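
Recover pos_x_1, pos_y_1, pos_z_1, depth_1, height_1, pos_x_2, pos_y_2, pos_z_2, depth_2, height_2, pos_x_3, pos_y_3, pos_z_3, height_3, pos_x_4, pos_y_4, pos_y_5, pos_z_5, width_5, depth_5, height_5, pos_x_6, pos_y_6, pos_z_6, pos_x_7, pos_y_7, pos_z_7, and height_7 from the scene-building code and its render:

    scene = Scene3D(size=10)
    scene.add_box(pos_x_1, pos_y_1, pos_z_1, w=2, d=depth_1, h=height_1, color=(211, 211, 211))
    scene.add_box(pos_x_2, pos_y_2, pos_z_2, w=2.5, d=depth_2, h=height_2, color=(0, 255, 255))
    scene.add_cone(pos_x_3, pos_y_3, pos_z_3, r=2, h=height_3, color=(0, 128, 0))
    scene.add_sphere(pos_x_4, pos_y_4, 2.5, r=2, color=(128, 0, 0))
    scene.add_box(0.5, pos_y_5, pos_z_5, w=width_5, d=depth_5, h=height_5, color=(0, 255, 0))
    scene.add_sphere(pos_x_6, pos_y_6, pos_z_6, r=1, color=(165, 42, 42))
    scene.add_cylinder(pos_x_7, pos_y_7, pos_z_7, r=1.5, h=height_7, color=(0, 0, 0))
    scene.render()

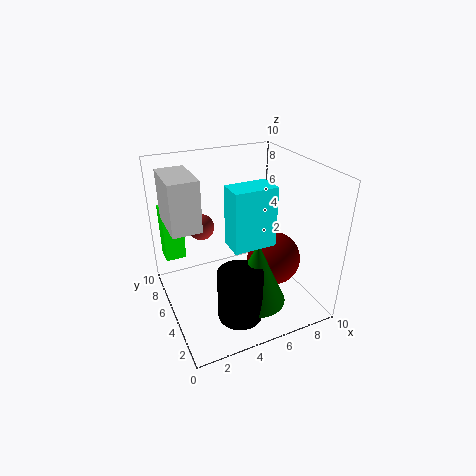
pos_x_1 = 0.5, pos_y_1 = 5, pos_z_1 = 6, depth_1 = 3.5, height_1 = 3.5, pos_x_2 = 3, pos_y_2 = 1, pos_z_2 = 6.5, depth_2 = 1.5, height_2 = 3.5, pos_x_3 = 5.5, pos_y_3 = 3, pos_z_3 = 1, height_3 = 4.5, pos_x_4 = 8, pos_y_4 = 5, pos_y_5 = 8, pos_z_5 = 2.5, width_5 = 1.5, depth_5 = 1.5, height_5 = 4, pos_x_6 = 3.5, pos_y_6 = 8.5, pos_z_6 = 4.5, pos_x_7 = 4, pos_y_7 = 2.5, pos_z_7 = 0.5, height_7 = 3.5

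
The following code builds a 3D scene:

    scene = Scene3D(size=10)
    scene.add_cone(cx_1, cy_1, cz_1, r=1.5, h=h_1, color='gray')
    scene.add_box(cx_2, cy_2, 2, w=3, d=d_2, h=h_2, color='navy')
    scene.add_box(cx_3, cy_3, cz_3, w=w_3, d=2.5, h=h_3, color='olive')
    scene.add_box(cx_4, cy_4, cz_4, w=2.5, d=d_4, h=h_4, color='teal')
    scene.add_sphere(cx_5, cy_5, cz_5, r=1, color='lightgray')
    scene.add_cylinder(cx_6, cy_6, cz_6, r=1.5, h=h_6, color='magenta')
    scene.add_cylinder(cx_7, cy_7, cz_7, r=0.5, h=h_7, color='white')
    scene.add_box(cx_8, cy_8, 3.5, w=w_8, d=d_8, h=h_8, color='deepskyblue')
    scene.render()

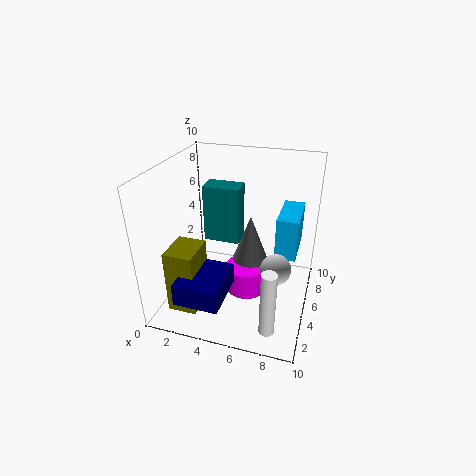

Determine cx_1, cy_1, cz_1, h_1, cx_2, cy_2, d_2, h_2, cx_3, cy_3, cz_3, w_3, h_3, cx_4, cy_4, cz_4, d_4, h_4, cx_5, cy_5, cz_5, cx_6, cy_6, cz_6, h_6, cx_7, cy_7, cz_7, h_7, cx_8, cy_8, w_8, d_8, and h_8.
cx_1 = 5.5, cy_1 = 6.5, cz_1 = 2, h_1 = 4, cx_2 = 2, cy_2 = 0.5, d_2 = 3.5, h_2 = 1.5, cx_3 = 1, cy_3 = 1.5, cz_3 = 0.5, w_3 = 2, h_3 = 4.5, cx_4 = 2.5, cy_4 = 5, cz_4 = 4.5, d_4 = 1.5, h_4 = 4, cx_5 = 8, cy_5 = 3.5, cz_5 = 4, cx_6 = 5.5, cy_6 = 5.5, cz_6 = 0.5, h_6 = 2, cx_7 = 8, cy_7 = 1.5, cz_7 = 0.5, h_7 = 4.5, cx_8 = 7.5, cy_8 = 5.5, w_8 = 1.5, d_8 = 3.5, h_8 = 3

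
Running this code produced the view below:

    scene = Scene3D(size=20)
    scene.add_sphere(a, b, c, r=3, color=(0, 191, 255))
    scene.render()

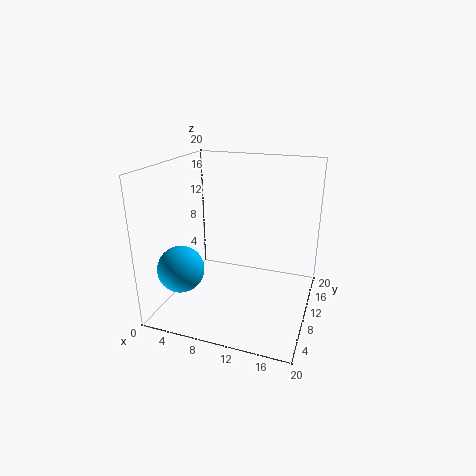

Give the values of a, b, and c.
a = 4.5; b = 3.5; c = 7.5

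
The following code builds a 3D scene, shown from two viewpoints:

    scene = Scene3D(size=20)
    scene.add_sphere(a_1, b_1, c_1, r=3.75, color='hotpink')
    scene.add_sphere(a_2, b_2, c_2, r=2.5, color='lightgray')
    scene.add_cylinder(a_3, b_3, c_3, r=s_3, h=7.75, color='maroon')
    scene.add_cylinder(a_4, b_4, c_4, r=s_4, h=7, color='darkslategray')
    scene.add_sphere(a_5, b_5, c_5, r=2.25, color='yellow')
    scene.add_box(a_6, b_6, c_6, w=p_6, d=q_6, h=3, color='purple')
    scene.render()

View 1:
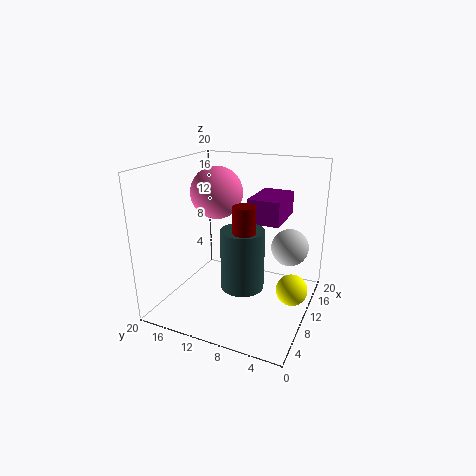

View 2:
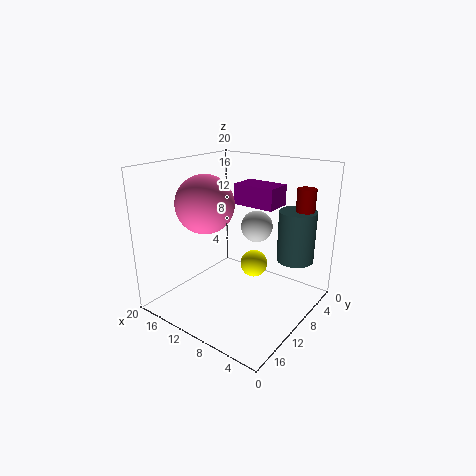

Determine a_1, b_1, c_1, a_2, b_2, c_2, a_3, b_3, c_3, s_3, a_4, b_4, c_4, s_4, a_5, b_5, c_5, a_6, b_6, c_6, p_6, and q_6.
a_1 = 12; b_1 = 14.25; c_1 = 15.5; a_2 = 11.5; b_2 = 3; c_2 = 9.25; a_3 = 2.25; b_3 = 5.75; c_3 = 9.5; s_3 = 1.25; a_4 = 3; b_4 = 6.25; c_4 = 7.25; s_4 = 2.5; a_5 = 12.25; b_5 = 2.5; c_5 = 2.25; a_6 = 6.5; b_6 = 3.25; c_6 = 13.75; p_6 = 6.25; q_6 = 4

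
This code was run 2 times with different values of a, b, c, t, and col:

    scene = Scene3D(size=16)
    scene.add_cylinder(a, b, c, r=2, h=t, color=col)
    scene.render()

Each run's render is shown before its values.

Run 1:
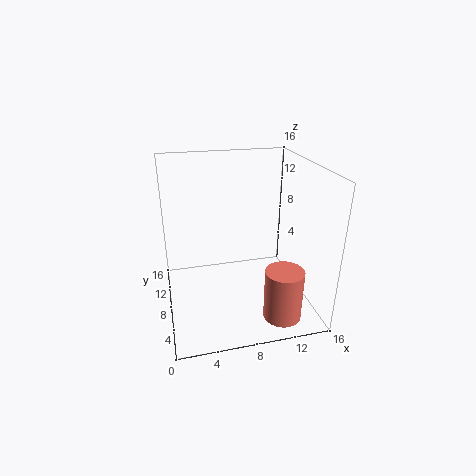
a = 11.5, b = 2.5, c = 1, t = 5.5, col = 'salmon'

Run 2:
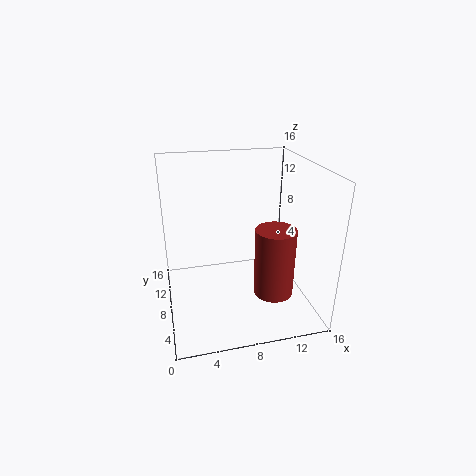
a = 10.5, b = 3, c = 4, t = 7, col = 'brown'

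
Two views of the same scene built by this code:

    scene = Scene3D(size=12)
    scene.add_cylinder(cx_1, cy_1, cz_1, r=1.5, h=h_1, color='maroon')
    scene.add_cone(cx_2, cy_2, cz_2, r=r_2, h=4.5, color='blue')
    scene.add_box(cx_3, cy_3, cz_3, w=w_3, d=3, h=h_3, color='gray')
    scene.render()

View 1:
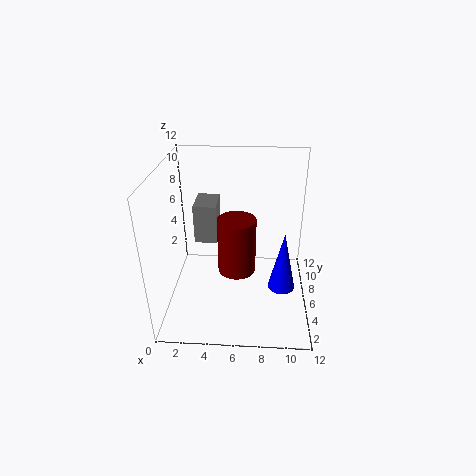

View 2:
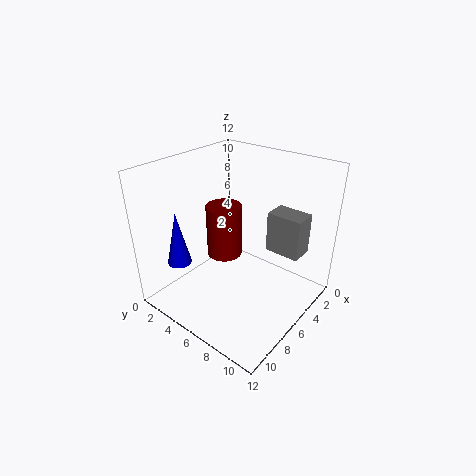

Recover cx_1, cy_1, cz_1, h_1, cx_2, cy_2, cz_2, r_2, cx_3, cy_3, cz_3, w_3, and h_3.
cx_1 = 6, cy_1 = 4.5, cz_1 = 4, h_1 = 4.5, cx_2 = 9.5, cy_2 = 2.5, cz_2 = 4, r_2 = 1, cx_3 = 2, cy_3 = 7.5, cz_3 = 4.5, w_3 = 2, h_3 = 3.5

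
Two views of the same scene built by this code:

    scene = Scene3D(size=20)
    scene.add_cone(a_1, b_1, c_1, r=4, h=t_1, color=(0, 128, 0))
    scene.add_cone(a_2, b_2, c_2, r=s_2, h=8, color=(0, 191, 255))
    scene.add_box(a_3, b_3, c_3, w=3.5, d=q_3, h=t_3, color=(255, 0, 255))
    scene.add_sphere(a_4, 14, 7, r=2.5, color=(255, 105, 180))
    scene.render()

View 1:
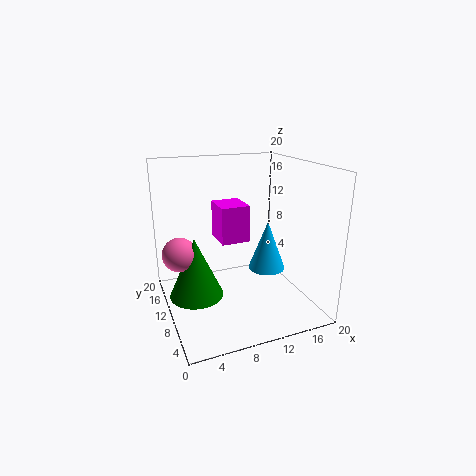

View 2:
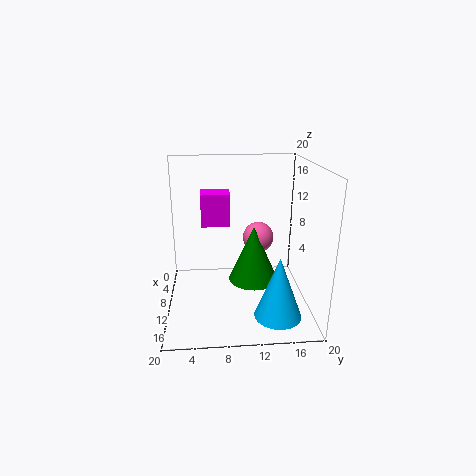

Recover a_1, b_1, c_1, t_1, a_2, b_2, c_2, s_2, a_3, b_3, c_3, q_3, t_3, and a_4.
a_1 = 4.5, b_1 = 13, c_1 = 0.5, t_1 = 9, a_2 = 17, b_2 = 14.5, c_2 = 2, s_2 = 3, a_3 = 6, b_3 = 5, c_3 = 11.5, q_3 = 4, t_3 = 4.5, a_4 = 2.5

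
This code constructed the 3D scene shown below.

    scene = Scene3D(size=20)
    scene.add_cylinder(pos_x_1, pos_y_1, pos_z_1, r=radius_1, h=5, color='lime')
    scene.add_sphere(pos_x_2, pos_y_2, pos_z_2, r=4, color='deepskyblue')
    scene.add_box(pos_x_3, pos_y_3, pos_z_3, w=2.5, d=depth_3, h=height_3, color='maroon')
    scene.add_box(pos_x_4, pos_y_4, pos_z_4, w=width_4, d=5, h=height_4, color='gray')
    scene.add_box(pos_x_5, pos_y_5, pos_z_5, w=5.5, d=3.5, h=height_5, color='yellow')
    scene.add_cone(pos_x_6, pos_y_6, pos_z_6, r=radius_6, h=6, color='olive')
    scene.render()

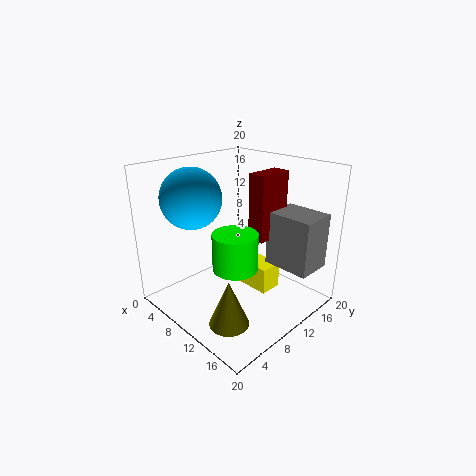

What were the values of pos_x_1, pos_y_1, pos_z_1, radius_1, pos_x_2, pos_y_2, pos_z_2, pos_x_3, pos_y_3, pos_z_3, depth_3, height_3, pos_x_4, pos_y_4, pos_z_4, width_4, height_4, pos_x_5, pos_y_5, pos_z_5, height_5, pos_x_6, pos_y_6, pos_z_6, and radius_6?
pos_x_1 = 12, pos_y_1 = 7.5, pos_z_1 = 7, radius_1 = 3, pos_x_2 = 6.5, pos_y_2 = 5, pos_z_2 = 16, pos_x_3 = 11, pos_y_3 = 11, pos_z_3 = 10, depth_3 = 5, height_3 = 9, pos_x_4 = 13, pos_y_4 = 12.5, pos_z_4 = 6.5, width_4 = 6.5, height_4 = 7.5, pos_x_5 = 7, pos_y_5 = 13, pos_z_5 = 0.5, height_5 = 4, pos_x_6 = 15, pos_y_6 = 3.5, pos_z_6 = 2, radius_6 = 2.5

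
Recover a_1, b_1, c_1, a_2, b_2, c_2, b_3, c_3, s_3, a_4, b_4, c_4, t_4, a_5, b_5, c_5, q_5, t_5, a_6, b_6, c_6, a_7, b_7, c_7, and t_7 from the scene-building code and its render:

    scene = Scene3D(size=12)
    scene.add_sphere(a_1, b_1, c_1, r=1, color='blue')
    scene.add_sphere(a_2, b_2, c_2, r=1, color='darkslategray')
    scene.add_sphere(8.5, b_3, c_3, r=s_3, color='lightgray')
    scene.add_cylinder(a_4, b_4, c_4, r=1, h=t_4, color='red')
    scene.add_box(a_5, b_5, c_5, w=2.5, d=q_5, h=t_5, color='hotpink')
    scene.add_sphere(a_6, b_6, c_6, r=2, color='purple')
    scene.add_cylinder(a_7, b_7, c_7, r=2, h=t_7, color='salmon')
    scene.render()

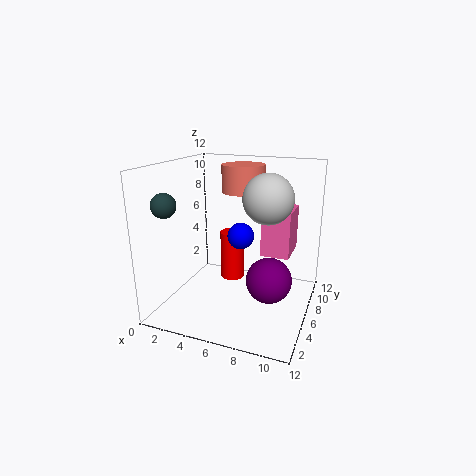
a_1 = 7; b_1 = 4; c_1 = 7; a_2 = 1; b_2 = 3; c_2 = 9; b_3 = 6; c_3 = 9.5; s_3 = 2; a_4 = 5.5; b_4 = 6; c_4 = 2.5; t_4 = 4; a_5 = 7.5; b_5 = 7.5; c_5 = 4; q_5 = 3.5; t_5 = 4; a_6 = 8.5; b_6 = 7; c_6 = 2; a_7 = 5; b_7 = 10; c_7 = 9; t_7 = 2.5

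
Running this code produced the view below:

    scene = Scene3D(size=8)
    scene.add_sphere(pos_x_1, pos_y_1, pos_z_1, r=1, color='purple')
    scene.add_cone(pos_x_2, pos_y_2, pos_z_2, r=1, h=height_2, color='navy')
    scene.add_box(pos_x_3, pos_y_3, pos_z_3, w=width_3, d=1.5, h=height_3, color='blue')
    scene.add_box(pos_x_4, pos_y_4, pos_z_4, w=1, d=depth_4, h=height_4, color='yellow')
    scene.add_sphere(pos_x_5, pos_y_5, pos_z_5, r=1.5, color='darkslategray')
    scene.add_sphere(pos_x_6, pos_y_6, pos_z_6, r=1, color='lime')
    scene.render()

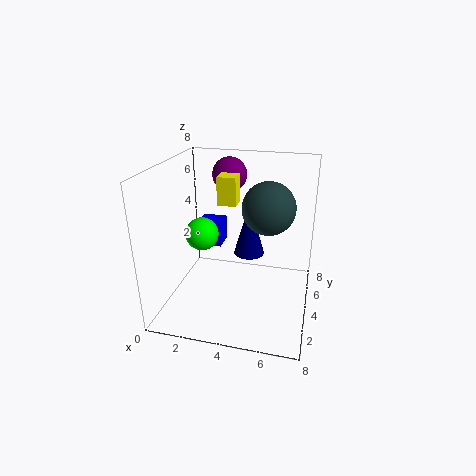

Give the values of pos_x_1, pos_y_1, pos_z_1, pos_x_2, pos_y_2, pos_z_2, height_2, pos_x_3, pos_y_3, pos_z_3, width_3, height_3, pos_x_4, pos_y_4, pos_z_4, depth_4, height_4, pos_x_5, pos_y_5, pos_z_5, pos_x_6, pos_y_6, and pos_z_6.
pos_x_1 = 3
pos_y_1 = 6
pos_z_1 = 7
pos_x_2 = 4
pos_y_2 = 7
pos_z_2 = 1.5
height_2 = 3.5
pos_x_3 = 1
pos_y_3 = 5.5
pos_z_3 = 2.5
width_3 = 1.5
height_3 = 1.5
pos_x_4 = 3
pos_y_4 = 3.5
pos_z_4 = 6
depth_4 = 1
height_4 = 1.5
pos_x_5 = 5.5
pos_y_5 = 5
pos_z_5 = 5.5
pos_x_6 = 1.5
pos_y_6 = 5
pos_z_6 = 3.5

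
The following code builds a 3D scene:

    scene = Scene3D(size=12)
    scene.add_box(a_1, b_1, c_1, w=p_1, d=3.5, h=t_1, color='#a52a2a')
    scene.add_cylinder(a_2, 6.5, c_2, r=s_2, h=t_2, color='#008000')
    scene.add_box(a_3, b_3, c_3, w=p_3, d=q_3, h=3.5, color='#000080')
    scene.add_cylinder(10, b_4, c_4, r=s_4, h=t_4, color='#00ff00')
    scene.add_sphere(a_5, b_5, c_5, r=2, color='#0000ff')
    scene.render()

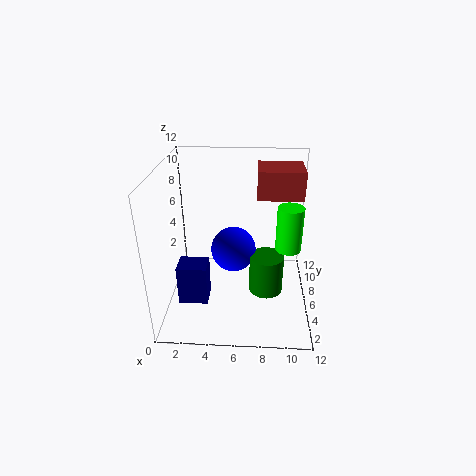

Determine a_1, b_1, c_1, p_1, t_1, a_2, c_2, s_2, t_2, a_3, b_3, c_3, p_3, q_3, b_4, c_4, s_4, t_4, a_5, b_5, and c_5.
a_1 = 7.5; b_1 = 8; c_1 = 8.5; p_1 = 4; t_1 = 2.5; a_2 = 8.5; c_2 = 0.5; s_2 = 1.5; t_2 = 3.5; a_3 = 1; b_3 = 4; c_3 = 0.5; p_3 = 2.5; q_3 = 2; b_4 = 4.5; c_4 = 6; s_4 = 1; t_4 = 3.5; a_5 = 5.5; b_5 = 7.5; c_5 = 4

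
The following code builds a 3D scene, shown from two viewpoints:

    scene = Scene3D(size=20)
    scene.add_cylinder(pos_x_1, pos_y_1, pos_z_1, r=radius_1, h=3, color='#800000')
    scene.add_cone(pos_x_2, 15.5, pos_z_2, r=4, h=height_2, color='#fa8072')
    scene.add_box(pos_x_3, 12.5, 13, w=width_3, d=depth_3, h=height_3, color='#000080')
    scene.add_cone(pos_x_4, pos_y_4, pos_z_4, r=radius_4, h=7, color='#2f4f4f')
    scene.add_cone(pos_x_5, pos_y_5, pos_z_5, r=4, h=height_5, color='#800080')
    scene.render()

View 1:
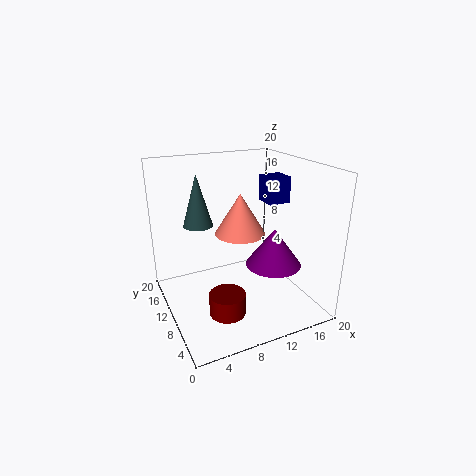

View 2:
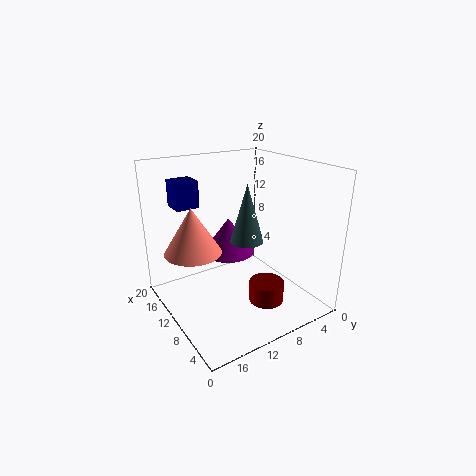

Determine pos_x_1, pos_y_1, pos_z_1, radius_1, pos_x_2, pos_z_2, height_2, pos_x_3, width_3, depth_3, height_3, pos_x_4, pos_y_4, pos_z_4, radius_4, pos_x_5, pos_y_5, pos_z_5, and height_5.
pos_x_1 = 7
pos_y_1 = 7
pos_z_1 = 0.5
radius_1 = 2.5
pos_x_2 = 13
pos_z_2 = 8
height_2 = 6.5
pos_x_3 = 16.5
width_3 = 3.5
depth_3 = 3.5
height_3 = 4
pos_x_4 = 5
pos_y_4 = 12
pos_z_4 = 12
radius_4 = 2
pos_x_5 = 15
pos_y_5 = 8.5
pos_z_5 = 5.5
height_5 = 5.5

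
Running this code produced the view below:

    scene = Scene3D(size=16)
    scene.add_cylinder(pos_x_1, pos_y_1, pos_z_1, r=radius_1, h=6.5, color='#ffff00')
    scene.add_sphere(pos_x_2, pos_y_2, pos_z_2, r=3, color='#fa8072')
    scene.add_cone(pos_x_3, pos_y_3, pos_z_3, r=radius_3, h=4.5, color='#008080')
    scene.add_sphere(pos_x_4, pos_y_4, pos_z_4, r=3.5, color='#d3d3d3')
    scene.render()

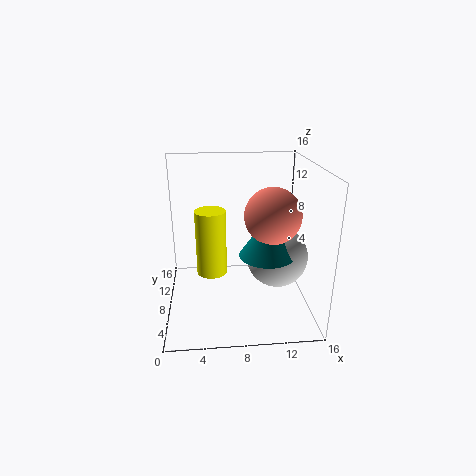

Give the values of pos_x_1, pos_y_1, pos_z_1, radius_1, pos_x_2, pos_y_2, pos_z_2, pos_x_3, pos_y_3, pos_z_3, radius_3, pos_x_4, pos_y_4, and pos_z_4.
pos_x_1 = 5; pos_y_1 = 4.5; pos_z_1 = 6; radius_1 = 1.5; pos_x_2 = 11.5; pos_y_2 = 6.5; pos_z_2 = 11; pos_x_3 = 11; pos_y_3 = 6.5; pos_z_3 = 6.5; radius_3 = 3; pos_x_4 = 12.5; pos_y_4 = 8; pos_z_4 = 5.5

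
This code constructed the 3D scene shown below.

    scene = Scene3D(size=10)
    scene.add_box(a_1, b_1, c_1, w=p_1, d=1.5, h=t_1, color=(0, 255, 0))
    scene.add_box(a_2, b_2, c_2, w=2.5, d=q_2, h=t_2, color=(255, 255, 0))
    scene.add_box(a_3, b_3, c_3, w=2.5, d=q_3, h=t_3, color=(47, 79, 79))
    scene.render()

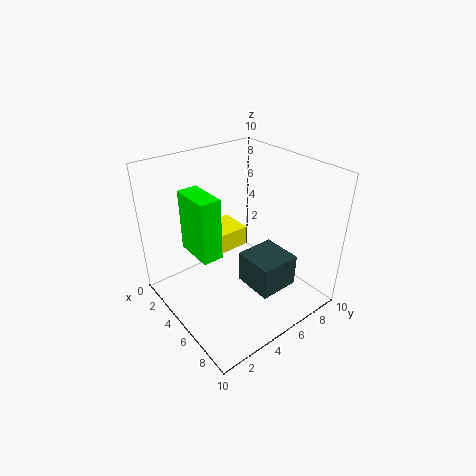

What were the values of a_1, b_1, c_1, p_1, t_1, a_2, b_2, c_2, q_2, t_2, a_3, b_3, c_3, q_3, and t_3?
a_1 = 1.5
b_1 = 2.5
c_1 = 3.5
p_1 = 3
t_1 = 4.5
a_2 = 1
b_2 = 4.5
c_2 = 3
q_2 = 2.5
t_2 = 1.5
a_3 = 7
b_3 = 3.5
c_3 = 3.5
q_3 = 2.5
t_3 = 2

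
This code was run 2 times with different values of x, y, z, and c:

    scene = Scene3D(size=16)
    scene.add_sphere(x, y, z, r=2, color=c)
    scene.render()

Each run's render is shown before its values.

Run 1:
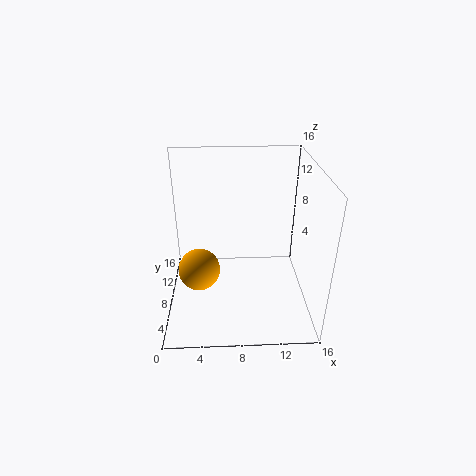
x = 4; y = 3; z = 7.5; c = 'orange'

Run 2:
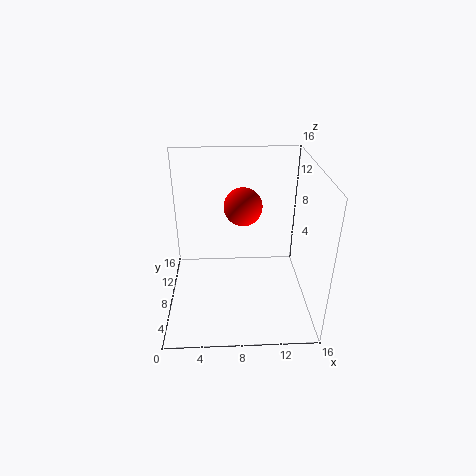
x = 8.5; y = 7.5; z = 12; c = 'red'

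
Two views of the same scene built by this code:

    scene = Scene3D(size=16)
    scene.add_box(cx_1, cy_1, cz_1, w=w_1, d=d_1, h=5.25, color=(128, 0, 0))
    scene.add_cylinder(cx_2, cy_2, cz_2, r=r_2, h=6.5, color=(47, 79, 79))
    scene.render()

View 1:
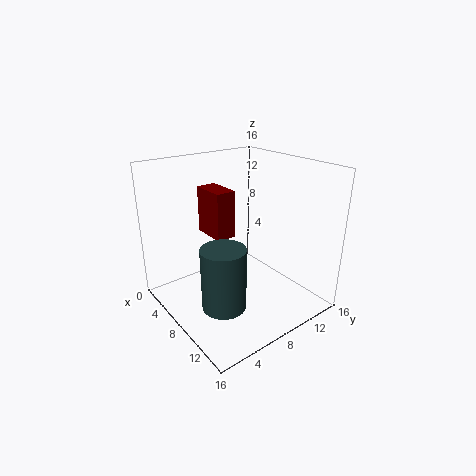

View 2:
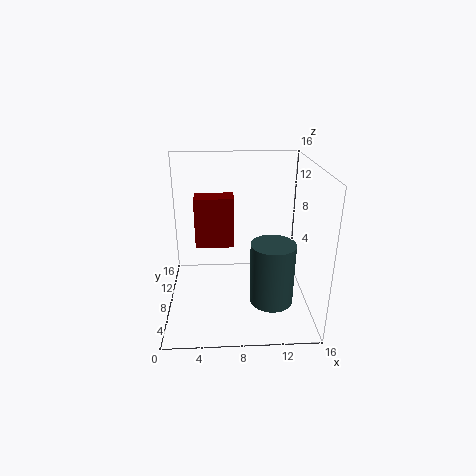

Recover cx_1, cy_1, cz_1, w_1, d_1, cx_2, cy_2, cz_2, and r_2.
cx_1 = 3.5, cy_1 = 5.75, cz_1 = 8, w_1 = 4, d_1 = 2.25, cx_2 = 11.25, cy_2 = 3.75, cz_2 = 2.75, r_2 = 2.25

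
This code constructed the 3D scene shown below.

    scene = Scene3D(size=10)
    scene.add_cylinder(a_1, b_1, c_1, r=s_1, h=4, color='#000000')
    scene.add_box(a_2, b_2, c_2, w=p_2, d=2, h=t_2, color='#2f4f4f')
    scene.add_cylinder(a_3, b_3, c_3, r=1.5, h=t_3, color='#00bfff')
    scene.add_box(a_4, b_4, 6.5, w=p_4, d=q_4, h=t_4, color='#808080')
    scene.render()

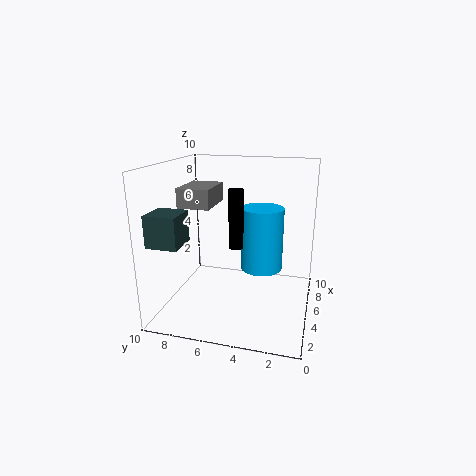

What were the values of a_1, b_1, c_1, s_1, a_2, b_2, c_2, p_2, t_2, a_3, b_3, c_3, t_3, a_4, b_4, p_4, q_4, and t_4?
a_1 = 4.5, b_1 = 5, c_1 = 4.5, s_1 = 0.5, a_2 = 0.5, b_2 = 7.5, c_2 = 5.5, p_2 = 2, t_2 = 2, a_3 = 6, b_3 = 3.5, c_3 = 2.5, t_3 = 4.5, a_4 = 6, b_4 = 7.5, p_4 = 3.5, q_4 = 2.5, t_4 = 1.5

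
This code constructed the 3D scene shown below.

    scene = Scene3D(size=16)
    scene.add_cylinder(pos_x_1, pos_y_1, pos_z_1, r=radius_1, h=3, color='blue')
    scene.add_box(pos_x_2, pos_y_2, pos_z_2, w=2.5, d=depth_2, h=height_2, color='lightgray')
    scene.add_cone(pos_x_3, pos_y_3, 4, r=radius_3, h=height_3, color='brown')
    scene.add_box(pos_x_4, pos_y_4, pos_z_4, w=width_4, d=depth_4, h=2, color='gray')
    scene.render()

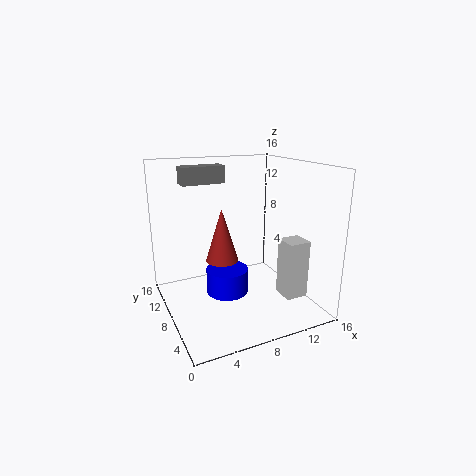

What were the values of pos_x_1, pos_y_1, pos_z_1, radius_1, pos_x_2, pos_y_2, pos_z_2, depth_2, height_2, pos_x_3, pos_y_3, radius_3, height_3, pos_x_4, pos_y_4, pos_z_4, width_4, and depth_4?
pos_x_1 = 7.5, pos_y_1 = 10, pos_z_1 = 0.5, radius_1 = 2.5, pos_x_2 = 12, pos_y_2 = 3.5, pos_z_2 = 1.5, depth_2 = 2.5, height_2 = 6.5, pos_x_3 = 7.5, pos_y_3 = 11.5, radius_3 = 2, height_3 = 6.5, pos_x_4 = 3, pos_y_4 = 11.5, pos_z_4 = 13.5, width_4 = 5, depth_4 = 2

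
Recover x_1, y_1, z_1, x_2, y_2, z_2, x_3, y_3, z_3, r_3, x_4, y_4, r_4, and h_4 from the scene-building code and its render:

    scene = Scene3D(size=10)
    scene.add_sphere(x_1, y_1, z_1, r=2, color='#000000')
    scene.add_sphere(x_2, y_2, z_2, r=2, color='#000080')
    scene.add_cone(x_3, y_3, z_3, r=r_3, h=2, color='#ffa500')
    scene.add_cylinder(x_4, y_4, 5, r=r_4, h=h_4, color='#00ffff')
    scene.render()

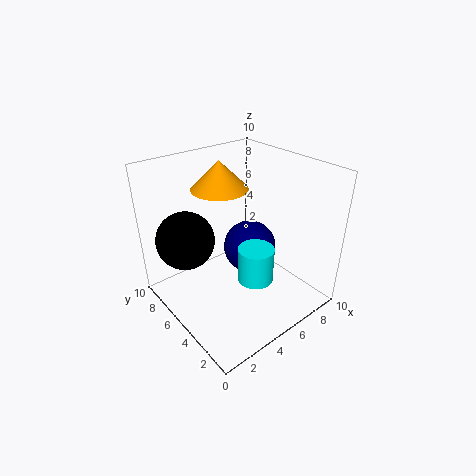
x_1 = 2
y_1 = 7
z_1 = 5
x_2 = 7
y_2 = 6
z_2 = 3
x_3 = 5
y_3 = 7
z_3 = 8
r_3 = 2
x_4 = 3
y_4 = 1
r_4 = 1
h_4 = 2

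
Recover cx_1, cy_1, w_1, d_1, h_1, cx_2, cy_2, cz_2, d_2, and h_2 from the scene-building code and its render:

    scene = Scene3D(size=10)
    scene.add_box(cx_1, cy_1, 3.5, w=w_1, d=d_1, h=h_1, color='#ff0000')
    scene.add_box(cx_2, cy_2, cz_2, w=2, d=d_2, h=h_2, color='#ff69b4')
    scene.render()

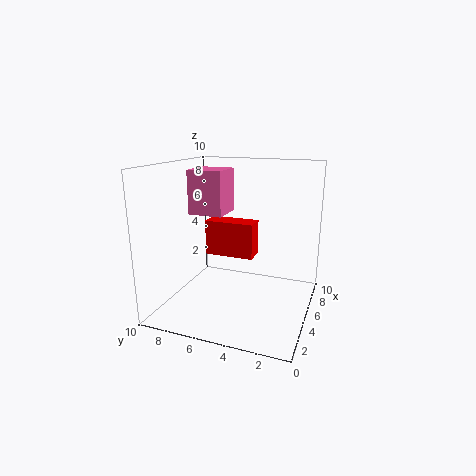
cx_1 = 5, cy_1 = 4, w_1 = 1.5, d_1 = 3.5, h_1 = 2.5, cx_2 = 1, cy_2 = 4.5, cz_2 = 7.5, d_2 = 2, h_2 = 2.5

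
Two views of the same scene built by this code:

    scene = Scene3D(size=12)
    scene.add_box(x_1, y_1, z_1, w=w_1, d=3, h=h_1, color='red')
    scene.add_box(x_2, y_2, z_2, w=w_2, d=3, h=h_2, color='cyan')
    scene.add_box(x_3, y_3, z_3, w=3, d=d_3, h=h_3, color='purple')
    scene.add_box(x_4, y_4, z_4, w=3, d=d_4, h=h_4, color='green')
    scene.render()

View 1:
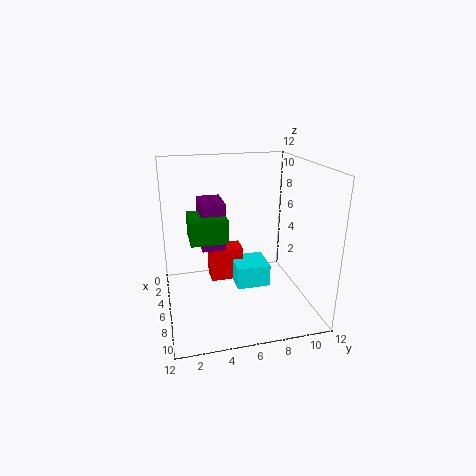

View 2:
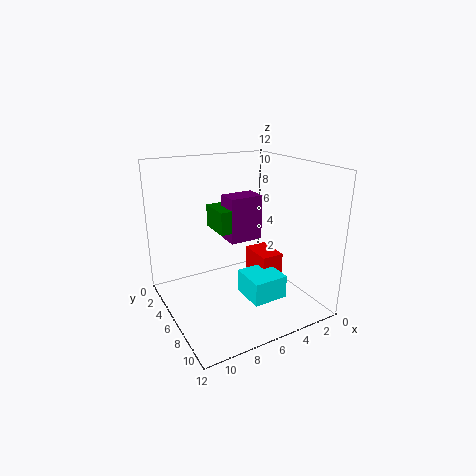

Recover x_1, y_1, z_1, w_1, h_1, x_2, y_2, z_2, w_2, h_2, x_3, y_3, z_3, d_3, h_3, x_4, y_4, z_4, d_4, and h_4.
x_1 = 2
y_1 = 4
z_1 = 1
w_1 = 2
h_1 = 3
x_2 = 3
y_2 = 6
z_2 = 1
w_2 = 3
h_2 = 2
x_3 = 3
y_3 = 3
z_3 = 5
d_3 = 2
h_3 = 4
x_4 = 4
y_4 = 2
z_4 = 6
d_4 = 3
h_4 = 2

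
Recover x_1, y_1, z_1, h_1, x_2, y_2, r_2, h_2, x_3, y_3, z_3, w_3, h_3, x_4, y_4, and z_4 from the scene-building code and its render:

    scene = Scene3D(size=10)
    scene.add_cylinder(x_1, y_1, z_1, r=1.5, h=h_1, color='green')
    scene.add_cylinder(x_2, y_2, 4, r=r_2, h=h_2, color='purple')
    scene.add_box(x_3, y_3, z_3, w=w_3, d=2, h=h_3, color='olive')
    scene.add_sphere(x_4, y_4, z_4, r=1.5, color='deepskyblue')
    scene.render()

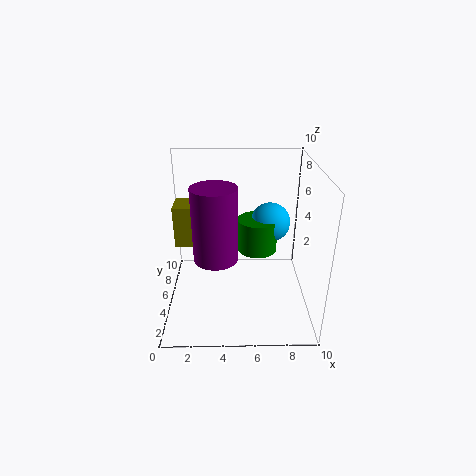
x_1 = 6.5, y_1 = 7, z_1 = 3, h_1 = 2.5, x_2 = 3.5, y_2 = 4, r_2 = 1.5, h_2 = 5, x_3 = 0.5, y_3 = 5.5, z_3 = 4, w_3 = 1.5, h_3 = 3, x_4 = 7.5, y_4 = 7.5, z_4 = 5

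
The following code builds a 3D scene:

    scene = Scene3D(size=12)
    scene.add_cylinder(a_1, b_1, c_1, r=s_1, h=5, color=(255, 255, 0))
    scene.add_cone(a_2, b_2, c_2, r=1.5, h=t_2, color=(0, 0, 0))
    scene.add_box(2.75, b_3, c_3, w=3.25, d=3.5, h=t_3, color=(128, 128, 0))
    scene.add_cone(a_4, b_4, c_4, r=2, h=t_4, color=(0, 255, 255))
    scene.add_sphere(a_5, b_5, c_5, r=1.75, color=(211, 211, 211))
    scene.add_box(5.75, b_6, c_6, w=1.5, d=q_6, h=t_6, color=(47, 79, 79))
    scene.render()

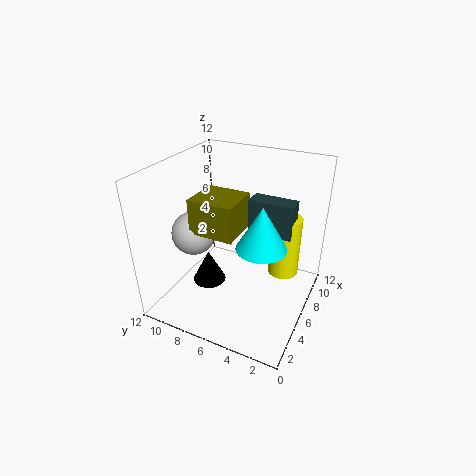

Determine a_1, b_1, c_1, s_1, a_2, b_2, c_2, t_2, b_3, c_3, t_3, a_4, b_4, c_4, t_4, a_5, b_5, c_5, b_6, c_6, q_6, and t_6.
a_1 = 7; b_1 = 2.25; c_1 = 3.25; s_1 = 1.25; a_2 = 6; b_2 = 9; c_2 = 0.75; t_2 = 3; b_3 = 5; c_3 = 7.5; t_3 = 2.75; a_4 = 5; b_4 = 3.5; c_4 = 6.25; t_4 = 3.5; a_5 = 4; b_5 = 9; c_5 = 6.75; b_6 = 1.5; c_6 = 7; q_6 = 3.5; t_6 = 2.75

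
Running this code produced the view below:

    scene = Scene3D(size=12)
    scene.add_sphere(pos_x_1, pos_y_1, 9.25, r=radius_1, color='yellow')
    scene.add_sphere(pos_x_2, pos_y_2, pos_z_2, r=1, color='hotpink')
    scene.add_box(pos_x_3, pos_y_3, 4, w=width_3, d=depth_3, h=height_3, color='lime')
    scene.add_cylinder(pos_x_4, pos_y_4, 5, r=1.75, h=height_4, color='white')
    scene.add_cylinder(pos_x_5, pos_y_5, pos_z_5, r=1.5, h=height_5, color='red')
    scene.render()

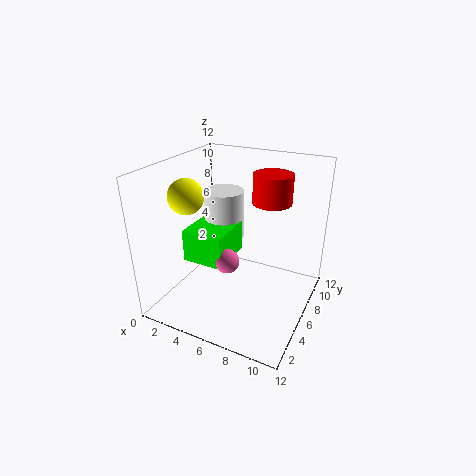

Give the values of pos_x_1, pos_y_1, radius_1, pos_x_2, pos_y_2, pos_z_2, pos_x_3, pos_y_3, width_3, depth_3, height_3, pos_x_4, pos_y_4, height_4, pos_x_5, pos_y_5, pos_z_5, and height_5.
pos_x_1 = 1.75; pos_y_1 = 5; radius_1 = 1.5; pos_x_2 = 5.75; pos_y_2 = 4.5; pos_z_2 = 4.5; pos_x_3 = 2; pos_y_3 = 3.75; width_3 = 3.5; depth_3 = 4; height_3 = 2.75; pos_x_4 = 3.75; pos_y_4 = 7.75; height_4 = 4.25; pos_x_5 = 8.75; pos_y_5 = 6.25; pos_z_5 = 9.5; height_5 = 2.25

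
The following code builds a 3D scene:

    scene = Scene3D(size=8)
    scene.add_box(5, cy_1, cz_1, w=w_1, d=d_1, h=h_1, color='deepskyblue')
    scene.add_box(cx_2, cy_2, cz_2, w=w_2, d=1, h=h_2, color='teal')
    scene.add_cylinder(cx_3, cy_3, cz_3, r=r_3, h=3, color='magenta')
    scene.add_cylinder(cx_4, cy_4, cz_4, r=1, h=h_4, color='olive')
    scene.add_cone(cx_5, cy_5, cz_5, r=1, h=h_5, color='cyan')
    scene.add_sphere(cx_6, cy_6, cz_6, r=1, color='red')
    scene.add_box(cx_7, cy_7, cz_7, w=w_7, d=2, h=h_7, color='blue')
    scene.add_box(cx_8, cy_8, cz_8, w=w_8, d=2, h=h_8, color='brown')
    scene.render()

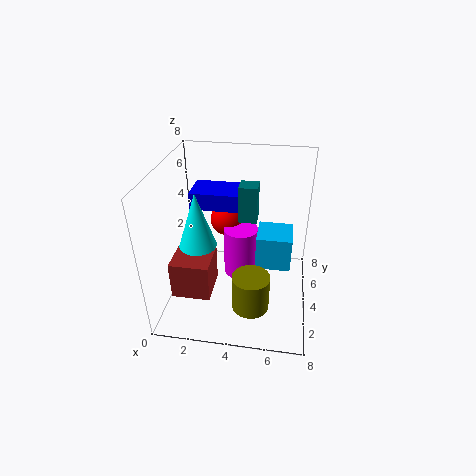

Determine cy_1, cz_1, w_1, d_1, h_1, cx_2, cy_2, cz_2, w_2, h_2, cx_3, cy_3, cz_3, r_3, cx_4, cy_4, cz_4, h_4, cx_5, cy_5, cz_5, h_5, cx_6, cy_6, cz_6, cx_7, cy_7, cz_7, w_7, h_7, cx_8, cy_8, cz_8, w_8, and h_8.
cy_1 = 4; cz_1 = 2; w_1 = 2; d_1 = 2; h_1 = 2; cx_2 = 4; cy_2 = 4; cz_2 = 5; w_2 = 1; h_2 = 2; cx_3 = 4; cy_3 = 5; cz_3 = 1; r_3 = 1; cx_4 = 5; cy_4 = 2; cz_4 = 1; h_4 = 2; cx_5 = 2; cy_5 = 3; cz_5 = 4; h_5 = 3; cx_6 = 3; cy_6 = 6; cz_6 = 4; cx_7 = 1; cy_7 = 5; cz_7 = 5; w_7 = 3; h_7 = 1; cx_8 = 1; cy_8 = 1; cz_8 = 2; w_8 = 2; h_8 = 2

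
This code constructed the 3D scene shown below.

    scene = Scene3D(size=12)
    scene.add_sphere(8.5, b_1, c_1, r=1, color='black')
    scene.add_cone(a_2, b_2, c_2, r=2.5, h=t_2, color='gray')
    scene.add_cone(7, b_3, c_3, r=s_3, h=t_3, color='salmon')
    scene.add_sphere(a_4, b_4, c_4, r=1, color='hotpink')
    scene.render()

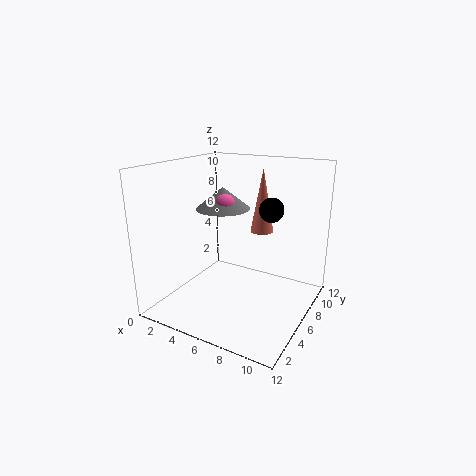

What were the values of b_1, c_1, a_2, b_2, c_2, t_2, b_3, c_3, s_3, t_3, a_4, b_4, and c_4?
b_1 = 7, c_1 = 8.5, a_2 = 3, b_2 = 8.5, c_2 = 7.5, t_2 = 2, b_3 = 8.5, c_3 = 6, s_3 = 1, t_3 = 5.5, a_4 = 3.5, b_4 = 8, c_4 = 8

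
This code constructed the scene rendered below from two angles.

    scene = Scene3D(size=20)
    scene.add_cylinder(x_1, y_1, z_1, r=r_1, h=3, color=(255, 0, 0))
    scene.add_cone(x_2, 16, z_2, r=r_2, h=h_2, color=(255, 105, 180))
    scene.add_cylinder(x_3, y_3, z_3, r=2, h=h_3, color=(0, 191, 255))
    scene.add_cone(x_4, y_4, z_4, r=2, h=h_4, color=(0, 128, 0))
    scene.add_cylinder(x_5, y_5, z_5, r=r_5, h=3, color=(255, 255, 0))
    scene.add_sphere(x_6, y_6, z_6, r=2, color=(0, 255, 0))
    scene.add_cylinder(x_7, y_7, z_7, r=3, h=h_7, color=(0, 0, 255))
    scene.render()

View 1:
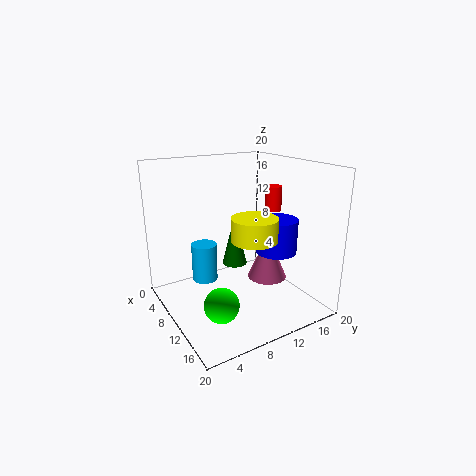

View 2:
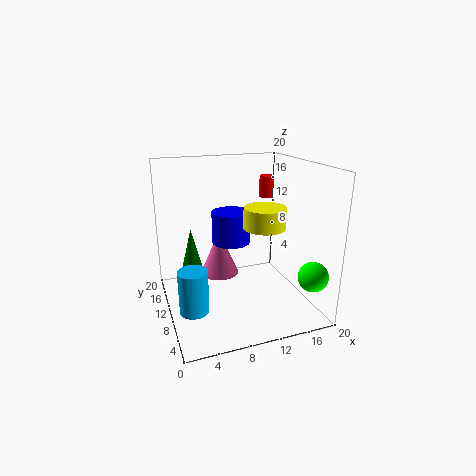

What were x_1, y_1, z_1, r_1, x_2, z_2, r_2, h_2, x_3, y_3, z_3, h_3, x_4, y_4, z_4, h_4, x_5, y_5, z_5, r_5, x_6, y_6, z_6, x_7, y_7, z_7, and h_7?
x_1 = 15; y_1 = 12; z_1 = 15; r_1 = 1; x_2 = 9; z_2 = 2; r_2 = 3; h_2 = 7; x_3 = 3; y_3 = 8; z_3 = 1; h_3 = 6; x_4 = 4; y_4 = 13; z_4 = 3; h_4 = 8; x_5 = 14; y_5 = 10; z_5 = 11; r_5 = 3; x_6 = 18; y_6 = 3; z_6 = 6; x_7 = 11; y_7 = 16; z_7 = 7; h_7 = 5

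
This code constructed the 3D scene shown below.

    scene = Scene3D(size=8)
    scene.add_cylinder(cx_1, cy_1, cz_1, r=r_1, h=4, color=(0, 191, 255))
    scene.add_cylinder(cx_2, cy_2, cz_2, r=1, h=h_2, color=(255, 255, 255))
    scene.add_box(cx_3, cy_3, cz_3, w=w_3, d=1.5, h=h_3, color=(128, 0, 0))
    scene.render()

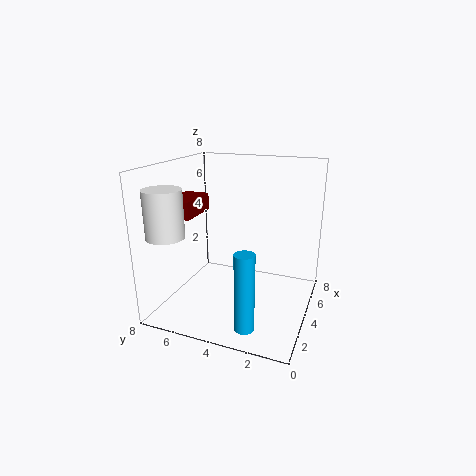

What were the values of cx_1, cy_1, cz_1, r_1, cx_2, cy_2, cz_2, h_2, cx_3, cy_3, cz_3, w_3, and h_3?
cx_1 = 1, cy_1 = 2.5, cz_1 = 0.5, r_1 = 0.5, cx_2 = 1.5, cy_2 = 7, cz_2 = 4.5, h_2 = 2.5, cx_3 = 3, cy_3 = 6.5, cz_3 = 5, w_3 = 2.5, h_3 = 1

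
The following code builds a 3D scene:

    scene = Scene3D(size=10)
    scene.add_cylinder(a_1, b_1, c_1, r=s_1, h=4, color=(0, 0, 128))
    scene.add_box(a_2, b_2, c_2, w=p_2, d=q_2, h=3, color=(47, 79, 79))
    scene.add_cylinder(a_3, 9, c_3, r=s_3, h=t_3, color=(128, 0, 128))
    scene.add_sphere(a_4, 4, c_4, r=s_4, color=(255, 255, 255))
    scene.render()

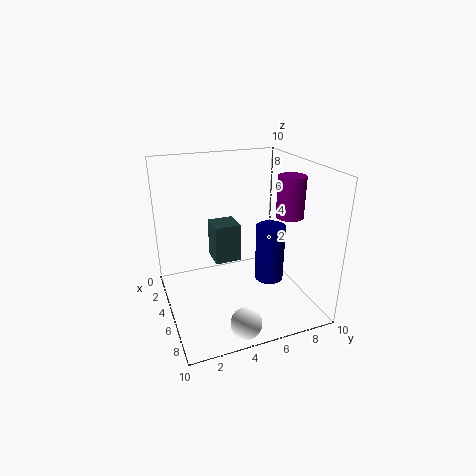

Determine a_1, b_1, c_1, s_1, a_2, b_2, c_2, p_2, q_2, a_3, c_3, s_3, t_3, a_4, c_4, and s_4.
a_1 = 6, b_1 = 7, c_1 = 2, s_1 = 1, a_2 = 1, b_2 = 4, c_2 = 2, p_2 = 2, q_2 = 2, a_3 = 5, c_3 = 6, s_3 = 1, t_3 = 3, a_4 = 9, c_4 = 1, s_4 = 1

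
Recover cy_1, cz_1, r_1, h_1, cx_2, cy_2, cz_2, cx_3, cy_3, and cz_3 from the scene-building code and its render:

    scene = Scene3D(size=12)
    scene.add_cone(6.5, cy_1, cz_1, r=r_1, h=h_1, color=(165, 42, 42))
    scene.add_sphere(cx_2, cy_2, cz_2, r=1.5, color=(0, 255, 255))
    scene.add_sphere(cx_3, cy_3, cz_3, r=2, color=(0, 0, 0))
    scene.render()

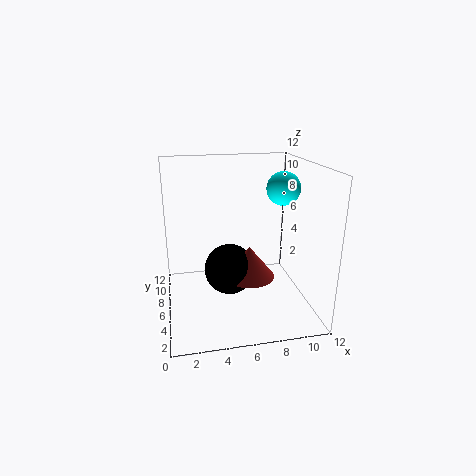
cy_1 = 4, cz_1 = 3.5, r_1 = 2, h_1 = 2.5, cx_2 = 10.5, cy_2 = 8, cz_2 = 9.5, cx_3 = 5, cy_3 = 4.5, cz_3 = 4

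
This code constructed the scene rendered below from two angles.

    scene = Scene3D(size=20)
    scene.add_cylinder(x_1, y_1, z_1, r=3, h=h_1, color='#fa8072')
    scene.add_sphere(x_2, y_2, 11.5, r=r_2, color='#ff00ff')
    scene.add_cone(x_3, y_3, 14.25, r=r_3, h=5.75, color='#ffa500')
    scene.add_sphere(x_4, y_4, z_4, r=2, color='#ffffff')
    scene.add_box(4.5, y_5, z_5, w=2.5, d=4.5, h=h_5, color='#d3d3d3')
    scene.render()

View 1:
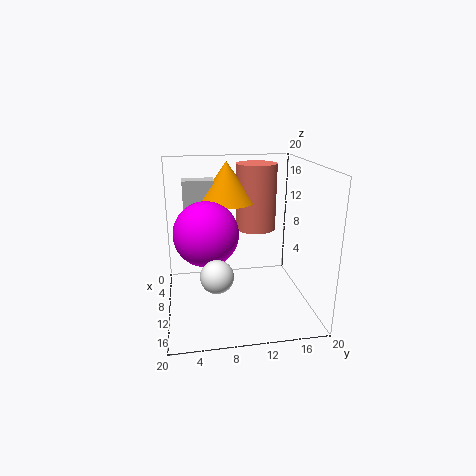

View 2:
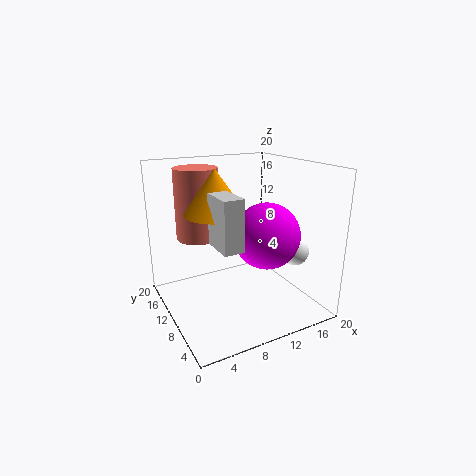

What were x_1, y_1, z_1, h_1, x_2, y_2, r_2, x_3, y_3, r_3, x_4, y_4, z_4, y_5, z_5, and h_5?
x_1 = 5.5, y_1 = 13.5, z_1 = 9.75, h_1 = 9.75, x_2 = 11.75, y_2 = 5.5, r_2 = 4.25, x_3 = 6.25, y_3 = 9, r_3 = 4, x_4 = 17, y_4 = 6.25, z_4 = 8, y_5 = 2.75, z_5 = 11.25, h_5 = 6.25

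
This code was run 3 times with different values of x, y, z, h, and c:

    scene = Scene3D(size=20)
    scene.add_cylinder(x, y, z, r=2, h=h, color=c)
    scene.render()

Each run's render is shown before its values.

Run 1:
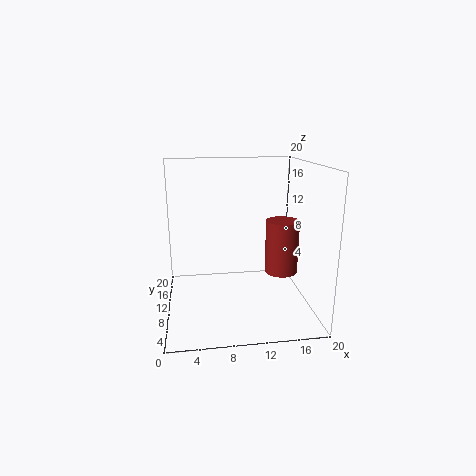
x = 14.5
y = 4
z = 7.5
h = 6.5
c = 'brown'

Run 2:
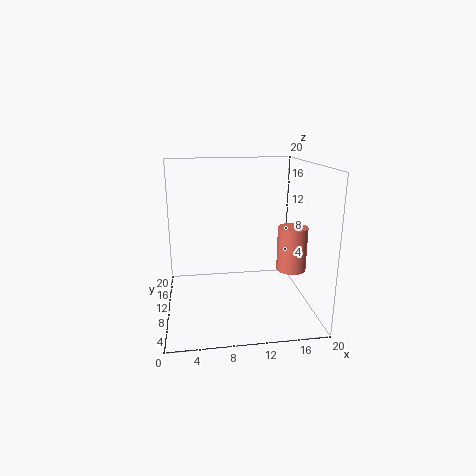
x = 17
y = 7.5
z = 6
h = 6
c = 'salmon'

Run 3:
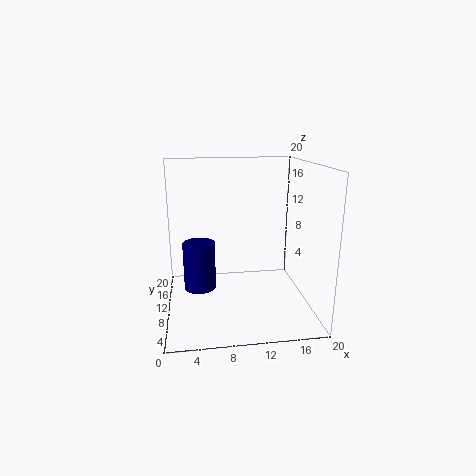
x = 4.5
y = 6
z = 5
h = 6
c = 'navy'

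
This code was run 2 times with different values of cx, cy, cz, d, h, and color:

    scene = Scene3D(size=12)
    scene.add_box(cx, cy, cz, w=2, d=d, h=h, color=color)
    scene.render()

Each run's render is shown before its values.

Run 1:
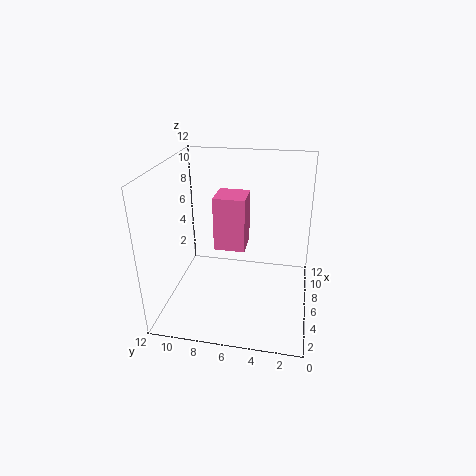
cx = 0.5; cy = 4.5; cz = 8; d = 2; h = 3.5; color = 'hotpink'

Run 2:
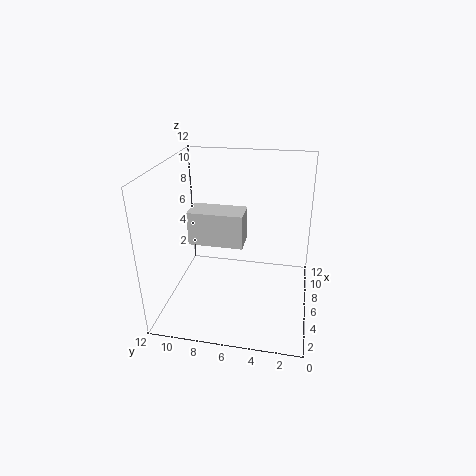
cx = 2.5; cy = 5; cz = 7; d = 4; h = 2.5; color = 'lightgray'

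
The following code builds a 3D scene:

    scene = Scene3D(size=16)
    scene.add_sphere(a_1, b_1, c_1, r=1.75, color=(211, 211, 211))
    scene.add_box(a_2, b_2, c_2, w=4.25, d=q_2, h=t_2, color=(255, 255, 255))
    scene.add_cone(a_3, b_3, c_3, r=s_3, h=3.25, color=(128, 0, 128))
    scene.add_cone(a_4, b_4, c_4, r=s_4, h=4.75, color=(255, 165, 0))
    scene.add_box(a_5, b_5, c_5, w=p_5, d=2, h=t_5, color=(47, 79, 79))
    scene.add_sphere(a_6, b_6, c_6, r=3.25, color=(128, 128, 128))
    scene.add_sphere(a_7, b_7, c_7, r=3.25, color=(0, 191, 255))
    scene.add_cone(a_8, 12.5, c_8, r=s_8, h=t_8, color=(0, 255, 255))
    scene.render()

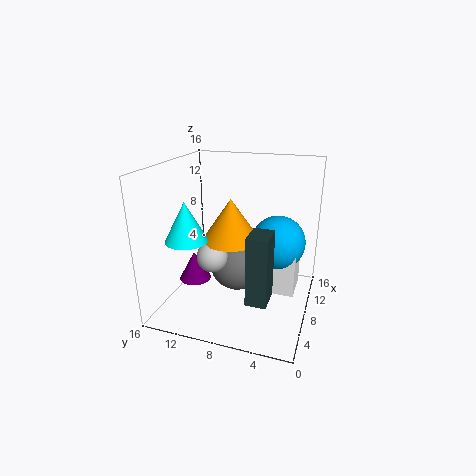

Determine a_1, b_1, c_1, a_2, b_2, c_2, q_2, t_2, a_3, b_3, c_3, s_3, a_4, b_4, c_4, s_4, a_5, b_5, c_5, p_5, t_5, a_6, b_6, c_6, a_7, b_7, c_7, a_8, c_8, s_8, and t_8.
a_1 = 6.5
b_1 = 10.5
c_1 = 6
a_2 = 10
b_2 = 1.75
c_2 = 0.25
q_2 = 2.75
t_2 = 6
a_3 = 6
b_3 = 12.5
c_3 = 3.25
s_3 = 1.75
a_4 = 8.5
b_4 = 9
c_4 = 7.5
s_4 = 3.25
a_5 = 1
b_5 = 3
c_5 = 4.5
p_5 = 2.75
t_5 = 6.75
a_6 = 9.25
b_6 = 8.5
c_6 = 4.25
a_7 = 12
b_7 = 4.25
c_7 = 6.25
a_8 = 4.5
c_8 = 8.5
s_8 = 2.25
t_8 = 4.25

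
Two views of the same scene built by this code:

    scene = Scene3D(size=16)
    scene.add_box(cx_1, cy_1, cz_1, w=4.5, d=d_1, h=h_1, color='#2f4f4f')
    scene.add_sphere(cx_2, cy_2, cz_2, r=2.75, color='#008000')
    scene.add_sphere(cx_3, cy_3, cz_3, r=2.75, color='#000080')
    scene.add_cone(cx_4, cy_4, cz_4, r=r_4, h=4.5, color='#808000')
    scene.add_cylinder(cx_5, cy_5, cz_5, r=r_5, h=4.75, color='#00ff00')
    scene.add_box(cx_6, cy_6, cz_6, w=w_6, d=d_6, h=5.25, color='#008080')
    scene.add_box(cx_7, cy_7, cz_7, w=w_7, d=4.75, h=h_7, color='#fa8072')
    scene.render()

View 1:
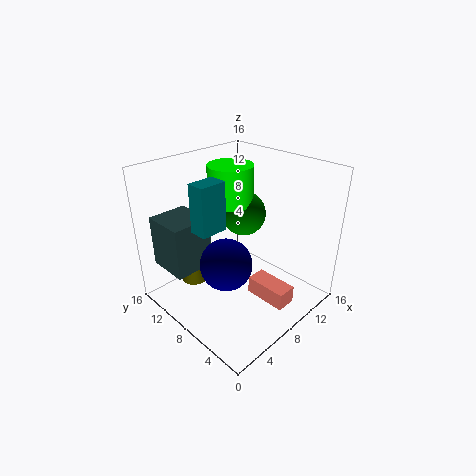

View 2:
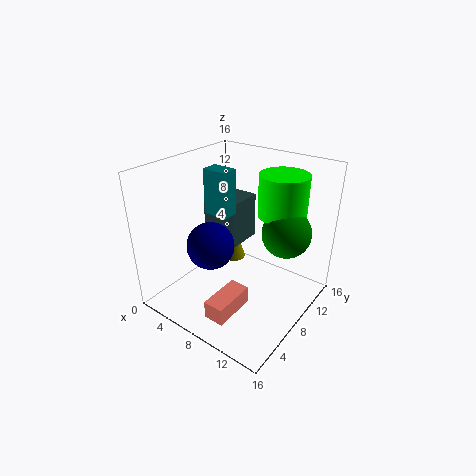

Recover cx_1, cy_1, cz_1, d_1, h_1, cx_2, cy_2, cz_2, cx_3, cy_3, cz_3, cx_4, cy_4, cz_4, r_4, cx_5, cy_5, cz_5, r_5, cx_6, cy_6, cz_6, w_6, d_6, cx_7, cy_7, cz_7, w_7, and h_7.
cx_1 = 1.25, cy_1 = 10, cz_1 = 4.75, d_1 = 4.75, h_1 = 5.75, cx_2 = 12.25, cy_2 = 11.25, cz_2 = 8.5, cx_3 = 5, cy_3 = 6.75, cz_3 = 6.5, cx_4 = 4.5, cy_4 = 11.75, cz_4 = 2.5, r_4 = 1.5, cx_5 = 11, cy_5 = 12.25, cz_5 = 10, r_5 = 2.75, cx_6 = 3.25, cy_6 = 8, cz_6 = 9.75, w_6 = 3, d_6 = 2, cx_7 = 8.25, cy_7 = 1.75, cz_7 = 1.25, w_7 = 2.25, h_7 = 2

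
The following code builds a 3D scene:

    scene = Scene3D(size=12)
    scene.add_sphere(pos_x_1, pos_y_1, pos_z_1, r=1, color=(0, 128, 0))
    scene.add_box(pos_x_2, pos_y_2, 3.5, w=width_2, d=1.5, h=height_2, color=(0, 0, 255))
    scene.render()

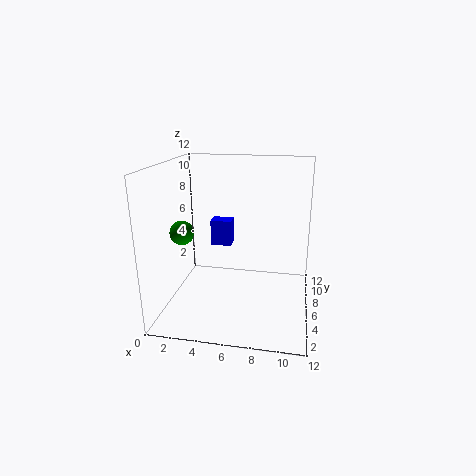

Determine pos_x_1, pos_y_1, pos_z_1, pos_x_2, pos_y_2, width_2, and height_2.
pos_x_1 = 1.5
pos_y_1 = 5
pos_z_1 = 6.5
pos_x_2 = 2.5
pos_y_2 = 10
width_2 = 2
height_2 = 2.5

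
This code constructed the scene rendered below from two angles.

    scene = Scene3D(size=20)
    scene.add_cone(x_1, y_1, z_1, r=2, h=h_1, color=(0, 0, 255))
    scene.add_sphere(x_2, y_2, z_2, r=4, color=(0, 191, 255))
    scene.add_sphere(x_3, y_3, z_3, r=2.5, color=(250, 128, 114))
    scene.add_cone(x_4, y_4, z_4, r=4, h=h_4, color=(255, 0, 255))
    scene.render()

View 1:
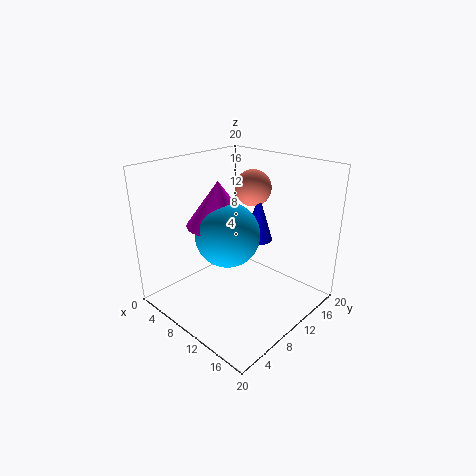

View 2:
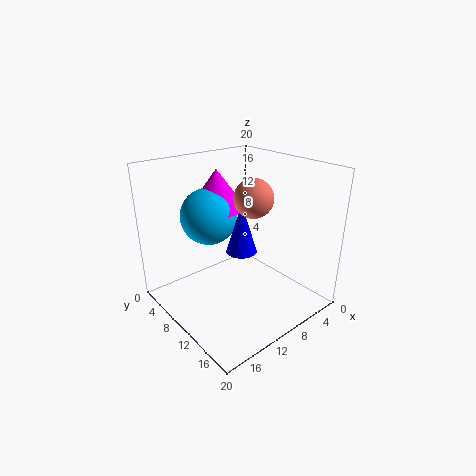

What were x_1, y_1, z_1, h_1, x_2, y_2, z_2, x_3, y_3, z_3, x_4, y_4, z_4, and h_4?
x_1 = 11.5; y_1 = 12.5; z_1 = 9.5; h_1 = 6.5; x_2 = 12; y_2 = 6; z_2 = 12.5; x_3 = 10; y_3 = 13; z_3 = 16.5; x_4 = 10.5; y_4 = 6; z_4 = 13.5; h_4 = 5.5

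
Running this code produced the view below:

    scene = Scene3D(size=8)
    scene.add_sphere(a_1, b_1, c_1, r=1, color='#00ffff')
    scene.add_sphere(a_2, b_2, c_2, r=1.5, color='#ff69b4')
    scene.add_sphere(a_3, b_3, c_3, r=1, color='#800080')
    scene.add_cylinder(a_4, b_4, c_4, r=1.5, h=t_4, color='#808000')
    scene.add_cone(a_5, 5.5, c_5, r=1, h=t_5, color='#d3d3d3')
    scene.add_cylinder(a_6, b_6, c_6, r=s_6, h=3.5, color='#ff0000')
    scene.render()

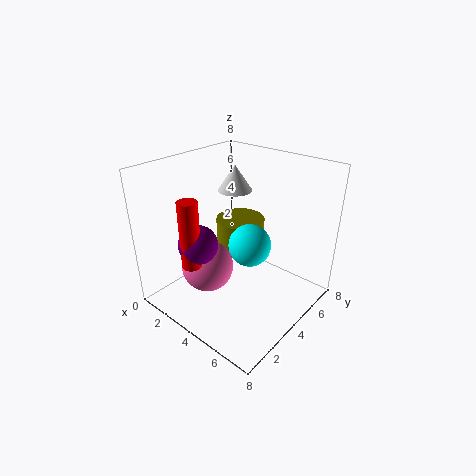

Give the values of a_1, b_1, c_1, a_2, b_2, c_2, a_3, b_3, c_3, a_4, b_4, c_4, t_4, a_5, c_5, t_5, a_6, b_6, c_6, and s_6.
a_1 = 6
b_1 = 2.5
c_1 = 5
a_2 = 2.5
b_2 = 3
c_2 = 2
a_3 = 3.5
b_3 = 1.5
c_3 = 4.5
a_4 = 2.5
b_4 = 6
c_4 = 2
t_4 = 2
a_5 = 2.5
c_5 = 6
t_5 = 1.5
a_6 = 3.5
b_6 = 1
c_6 = 3.5
s_6 = 0.5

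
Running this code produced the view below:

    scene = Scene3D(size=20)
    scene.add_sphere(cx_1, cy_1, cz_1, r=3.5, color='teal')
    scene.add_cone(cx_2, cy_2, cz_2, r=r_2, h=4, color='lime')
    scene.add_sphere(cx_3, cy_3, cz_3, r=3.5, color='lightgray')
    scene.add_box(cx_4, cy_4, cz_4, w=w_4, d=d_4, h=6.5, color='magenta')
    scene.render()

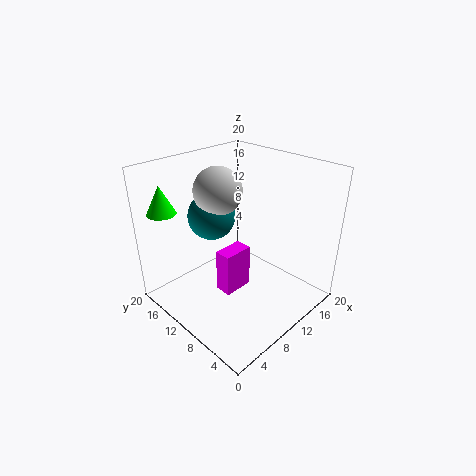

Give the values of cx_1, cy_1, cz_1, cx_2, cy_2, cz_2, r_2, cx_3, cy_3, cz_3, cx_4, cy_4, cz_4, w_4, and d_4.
cx_1 = 10, cy_1 = 15.5, cz_1 = 11.5, cx_2 = 3, cy_2 = 17.5, cz_2 = 13.5, r_2 = 2, cx_3 = 10.5, cy_3 = 14.5, cz_3 = 15.5, cx_4 = 8, cy_4 = 10, cz_4 = 1, w_4 = 4.5, d_4 = 2.5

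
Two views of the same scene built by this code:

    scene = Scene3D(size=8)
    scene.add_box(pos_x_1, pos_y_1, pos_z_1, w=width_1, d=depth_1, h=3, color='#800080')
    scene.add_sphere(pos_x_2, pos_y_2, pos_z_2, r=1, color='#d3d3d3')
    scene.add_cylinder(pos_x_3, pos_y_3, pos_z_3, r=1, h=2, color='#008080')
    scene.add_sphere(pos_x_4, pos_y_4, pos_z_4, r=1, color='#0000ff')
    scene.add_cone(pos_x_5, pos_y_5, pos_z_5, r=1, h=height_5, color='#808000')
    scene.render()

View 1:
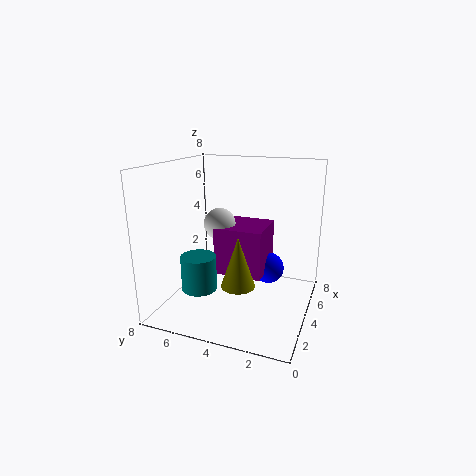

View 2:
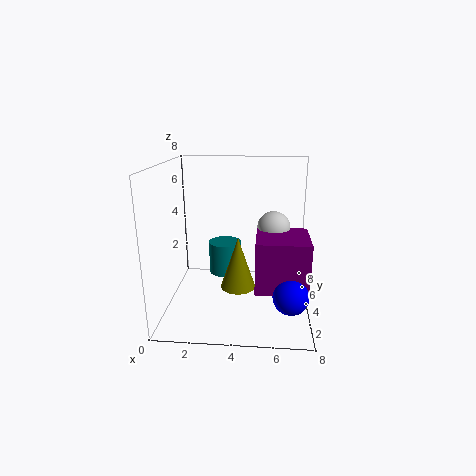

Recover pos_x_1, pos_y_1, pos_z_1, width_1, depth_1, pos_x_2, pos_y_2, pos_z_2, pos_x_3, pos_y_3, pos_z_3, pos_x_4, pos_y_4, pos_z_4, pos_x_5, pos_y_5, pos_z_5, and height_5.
pos_x_1 = 5
pos_y_1 = 3
pos_z_1 = 1
width_1 = 3
depth_1 = 3
pos_x_2 = 6
pos_y_2 = 6
pos_z_2 = 4
pos_x_3 = 3
pos_y_3 = 6
pos_z_3 = 1
pos_x_4 = 7
pos_y_4 = 3
pos_z_4 = 1
pos_x_5 = 4
pos_y_5 = 4
pos_z_5 = 1
height_5 = 3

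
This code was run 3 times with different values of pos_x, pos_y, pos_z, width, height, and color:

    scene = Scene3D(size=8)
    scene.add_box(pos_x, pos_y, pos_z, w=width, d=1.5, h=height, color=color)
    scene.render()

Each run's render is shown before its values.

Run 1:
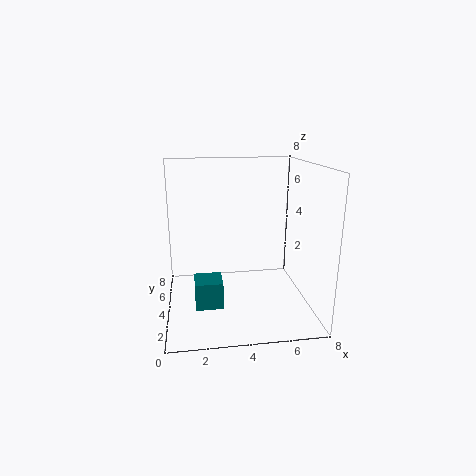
pos_x = 1.5
pos_y = 2.5
pos_z = 0.5
width = 1.5
height = 1.5
color = 'teal'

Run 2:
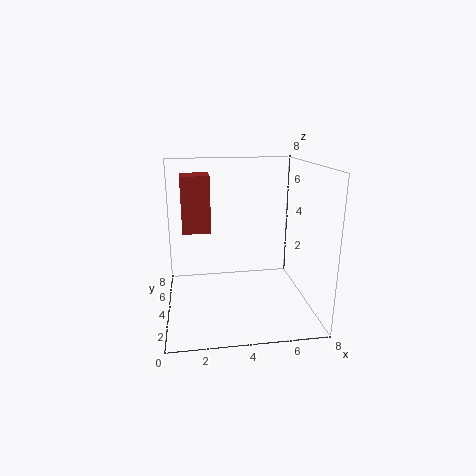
pos_x = 1
pos_y = 3.5
pos_z = 4.5
width = 1.5
height = 3
color = 'brown'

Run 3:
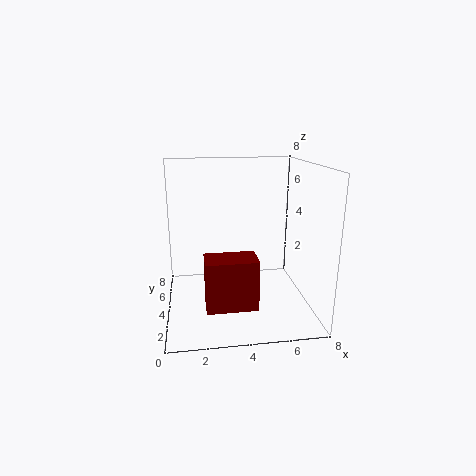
pos_x = 2
pos_y = 0.5
pos_z = 1.5
width = 2.5
height = 2.5
color = 'maroon'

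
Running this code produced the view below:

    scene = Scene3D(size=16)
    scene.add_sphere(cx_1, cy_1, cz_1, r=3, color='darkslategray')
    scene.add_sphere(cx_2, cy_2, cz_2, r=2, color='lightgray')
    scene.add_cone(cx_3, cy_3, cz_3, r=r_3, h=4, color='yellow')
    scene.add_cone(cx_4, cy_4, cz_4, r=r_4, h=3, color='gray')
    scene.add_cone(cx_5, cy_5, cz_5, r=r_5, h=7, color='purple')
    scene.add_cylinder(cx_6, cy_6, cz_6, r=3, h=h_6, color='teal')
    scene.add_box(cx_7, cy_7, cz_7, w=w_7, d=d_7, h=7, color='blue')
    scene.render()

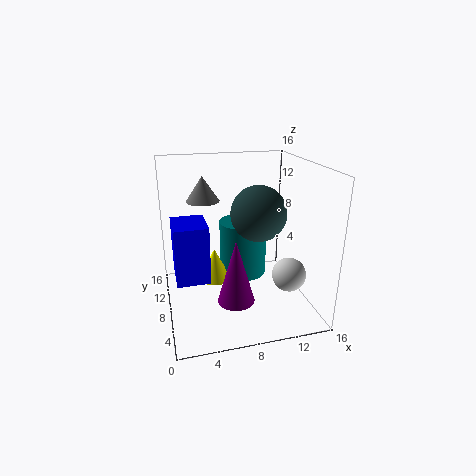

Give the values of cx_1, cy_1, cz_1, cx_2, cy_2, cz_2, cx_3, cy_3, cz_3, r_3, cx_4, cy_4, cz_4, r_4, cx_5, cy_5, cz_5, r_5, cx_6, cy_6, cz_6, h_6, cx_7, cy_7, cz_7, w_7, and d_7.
cx_1 = 10
cy_1 = 7
cz_1 = 11
cx_2 = 14
cy_2 = 7
cz_2 = 3
cx_3 = 6
cy_3 = 12
cz_3 = 1
r_3 = 2
cx_4 = 5
cy_4 = 13
cz_4 = 11
r_4 = 2
cx_5 = 7
cy_5 = 5
cz_5 = 2
r_5 = 2
cx_6 = 10
cy_6 = 13
cz_6 = 1
h_6 = 7
cx_7 = 1
cy_7 = 9
cz_7 = 2
w_7 = 4
d_7 = 5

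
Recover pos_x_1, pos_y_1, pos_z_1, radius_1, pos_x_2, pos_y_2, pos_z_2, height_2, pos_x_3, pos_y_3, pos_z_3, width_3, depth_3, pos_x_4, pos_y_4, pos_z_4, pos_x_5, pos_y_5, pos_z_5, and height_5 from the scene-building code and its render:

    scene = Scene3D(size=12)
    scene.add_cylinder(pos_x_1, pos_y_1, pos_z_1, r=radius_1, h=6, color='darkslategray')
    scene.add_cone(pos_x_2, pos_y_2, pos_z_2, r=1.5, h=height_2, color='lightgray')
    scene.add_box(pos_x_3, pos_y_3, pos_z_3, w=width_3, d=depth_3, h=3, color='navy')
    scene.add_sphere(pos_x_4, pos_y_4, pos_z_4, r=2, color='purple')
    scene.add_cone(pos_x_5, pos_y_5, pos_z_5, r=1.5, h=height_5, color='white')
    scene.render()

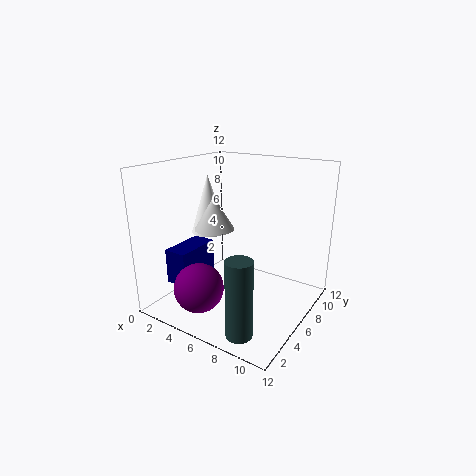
pos_x_1 = 9
pos_y_1 = 1.5
pos_z_1 = 0.5
radius_1 = 1
pos_x_2 = 5.5
pos_y_2 = 3.5
pos_z_2 = 7.5
height_2 = 2.5
pos_x_3 = 1
pos_y_3 = 2.5
pos_z_3 = 2
width_3 = 2
depth_3 = 4
pos_x_4 = 4.5
pos_y_4 = 2.5
pos_z_4 = 2.5
pos_x_5 = 3
pos_y_5 = 6
pos_z_5 = 6
height_5 = 5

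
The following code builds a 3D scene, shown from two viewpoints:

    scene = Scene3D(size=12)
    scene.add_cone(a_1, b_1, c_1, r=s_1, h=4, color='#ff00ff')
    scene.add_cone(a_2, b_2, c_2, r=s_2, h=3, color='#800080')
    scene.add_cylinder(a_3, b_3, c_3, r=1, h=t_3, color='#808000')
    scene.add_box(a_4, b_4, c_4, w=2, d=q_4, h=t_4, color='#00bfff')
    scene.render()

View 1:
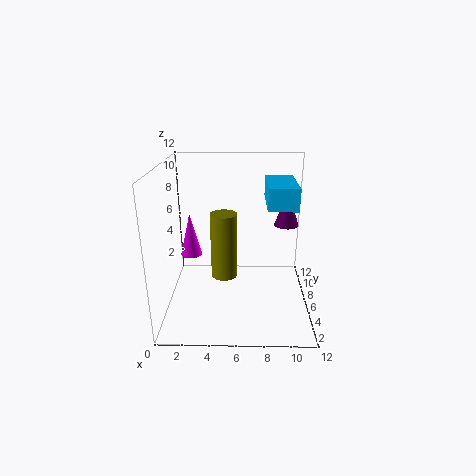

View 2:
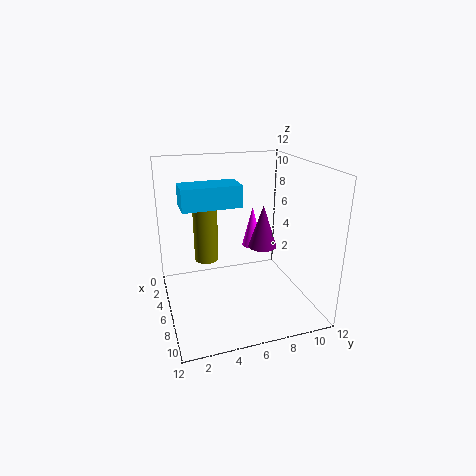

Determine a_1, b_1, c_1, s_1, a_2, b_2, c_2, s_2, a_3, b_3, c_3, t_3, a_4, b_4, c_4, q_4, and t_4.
a_1 = 1.5
b_1 = 9
c_1 = 3
s_1 = 1
a_2 = 10
b_2 = 6.5
c_2 = 7
s_2 = 1
a_3 = 5
b_3 = 3.5
c_3 = 4
t_3 = 5
a_4 = 8
b_4 = 1
c_4 = 10
q_4 = 4
t_4 = 1.5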